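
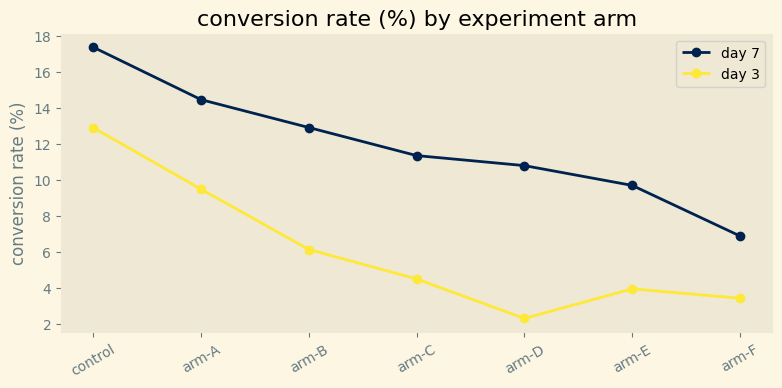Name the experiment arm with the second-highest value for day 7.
Top 3 for day 7: control ≈ 18, arm-A ≈ 14, arm-B ≈ 12.

arm-A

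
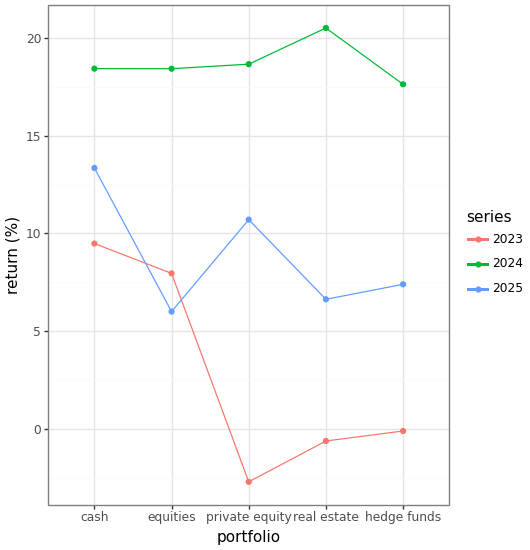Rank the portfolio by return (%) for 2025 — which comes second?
Top 3 for 2025: cash ≈ 14, private equity ≈ 10, hedge funds ≈ 8.

private equity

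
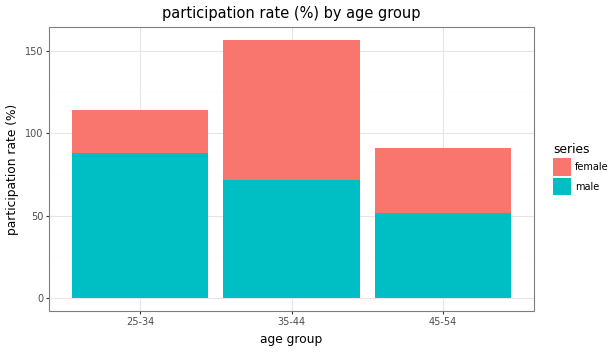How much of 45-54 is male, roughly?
male top ≈ 60, bottom ≈ 0; segment ≈ 60.

≈ 60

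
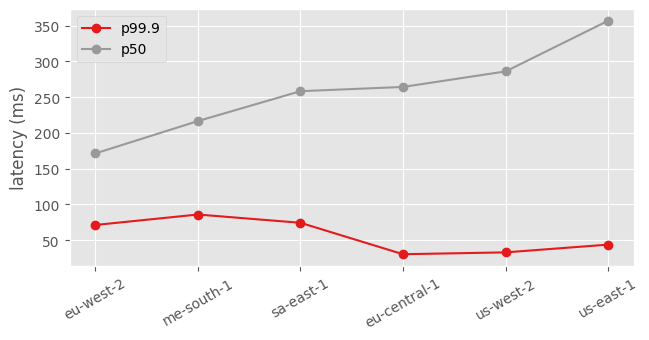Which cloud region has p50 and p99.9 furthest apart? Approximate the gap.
us-east-1, ≈ 300 ms

us-east-1: p50 ≈ 350, p99.9 ≈ 50 → gap ≈ 300. Next-largest (us-west-2) is only ≈ 250.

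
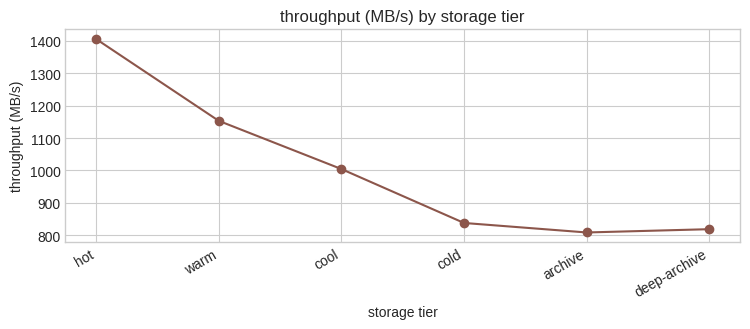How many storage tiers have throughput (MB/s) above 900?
Above 900: hot, warm, cool.

3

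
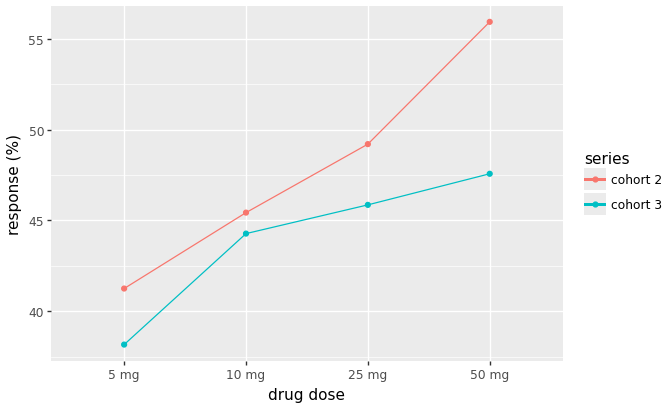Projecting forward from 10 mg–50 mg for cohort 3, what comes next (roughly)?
≈ 50

Last three: 44, 46, 48 → slope ≈ 2/step → next ≈ 50.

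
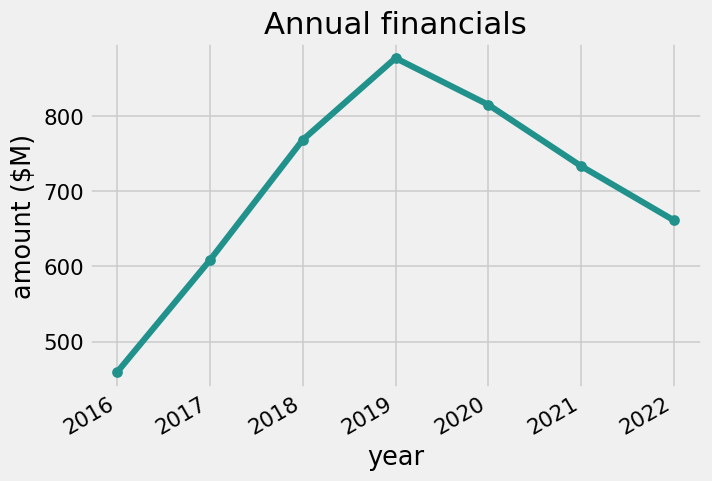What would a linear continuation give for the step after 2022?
Last three: 800, 750, 650 → slope ≈ -75/step → next ≈ 575.

≈ 575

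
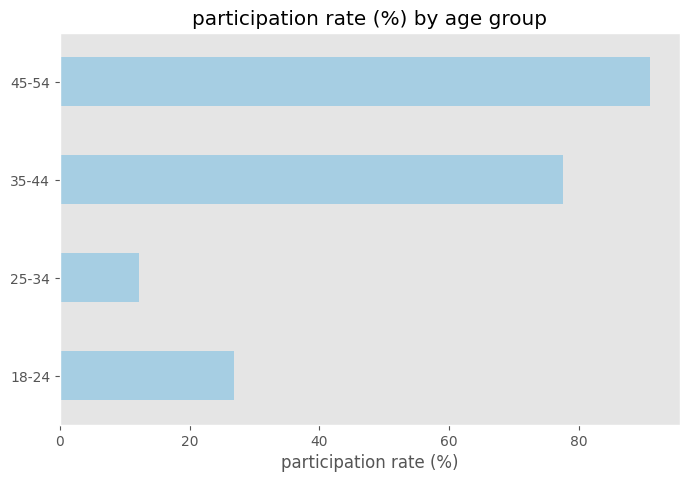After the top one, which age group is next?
35-44

Top 3: 45-54 ≈ 90, 35-44 ≈ 80, 18-24 ≈ 30.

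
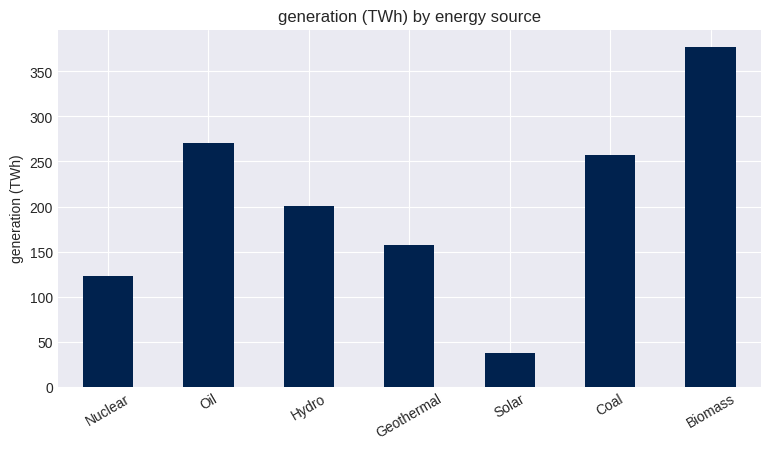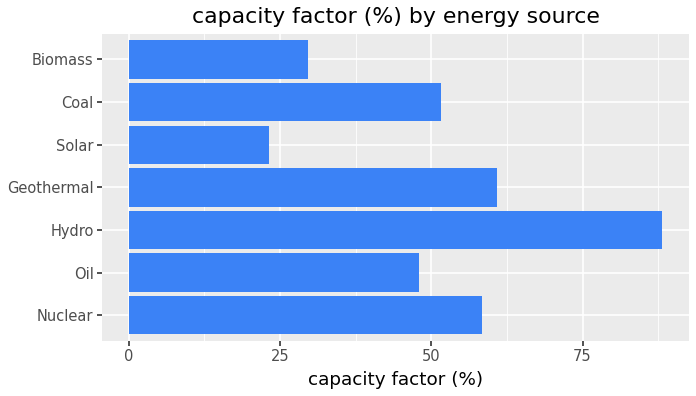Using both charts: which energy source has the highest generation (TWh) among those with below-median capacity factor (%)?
Chart 2 median capacity factor (%) ≈ 50; below-median energy sources: Oil, Solar, Biomass. Among those, Biomass has the highest generation (TWh) (≈ 400).

Biomass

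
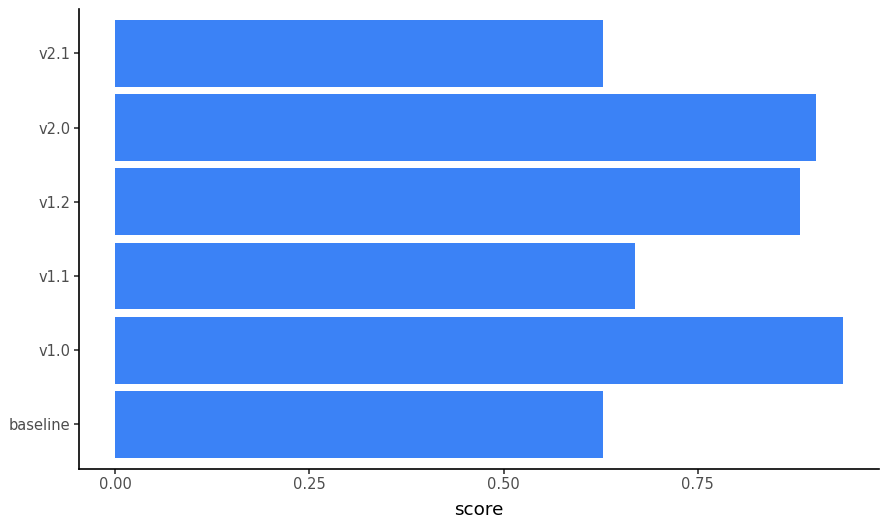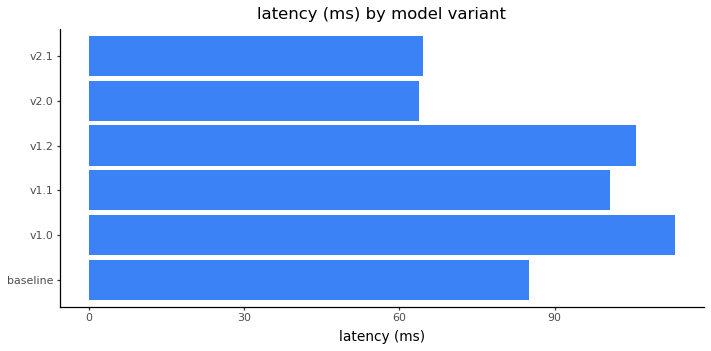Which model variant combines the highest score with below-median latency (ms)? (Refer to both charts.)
Chart 2 median latency (ms) ≈ 100; below-median model variants: baseline, v2.0, v2.1. Among those, v2.0 has the highest score (≈ 0.9).

v2.0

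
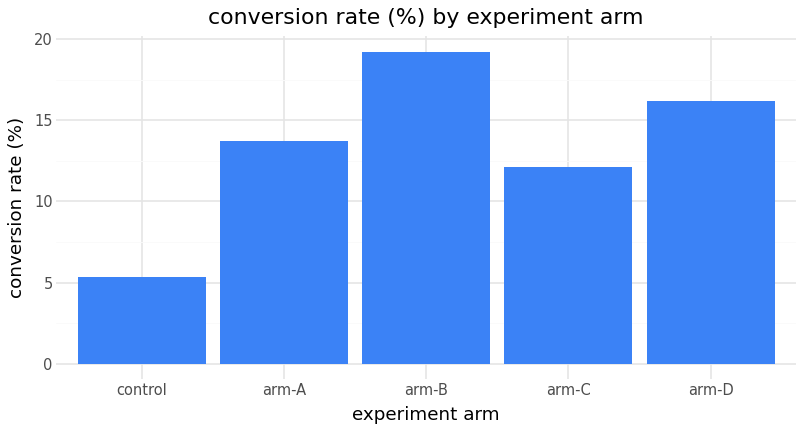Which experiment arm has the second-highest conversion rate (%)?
arm-D

Top 3: arm-B ≈ 20, arm-D ≈ 16, arm-A ≈ 14.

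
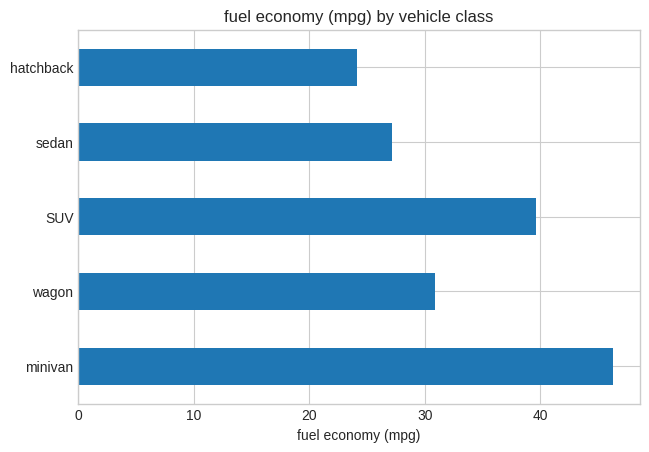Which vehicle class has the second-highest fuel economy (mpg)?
SUV

Top 3: minivan ≈ 45, SUV ≈ 40, wagon ≈ 30.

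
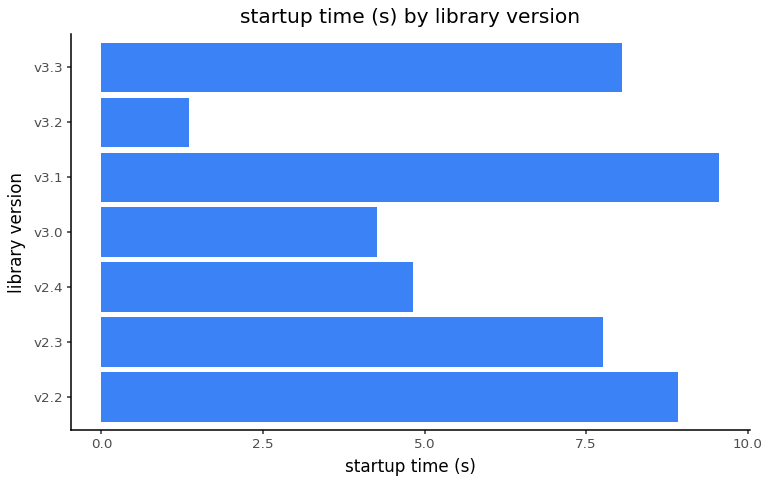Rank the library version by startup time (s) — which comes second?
Top 3: v3.1 ≈ 10, v2.2 ≈ 9, v3.3 ≈ 8.

v2.2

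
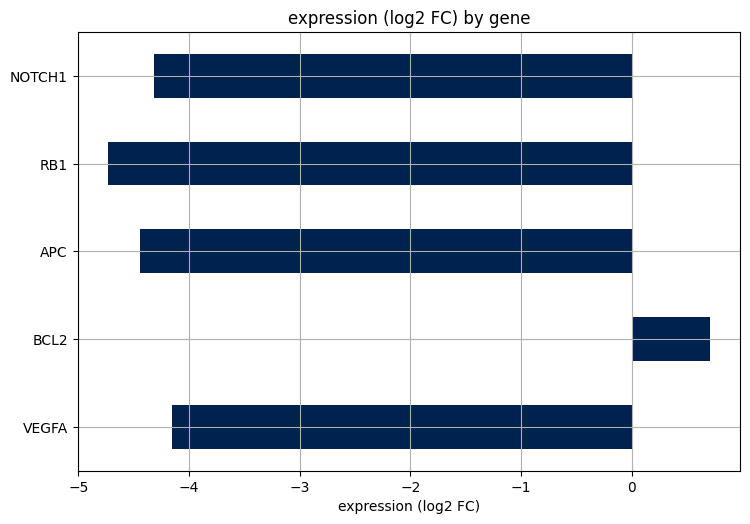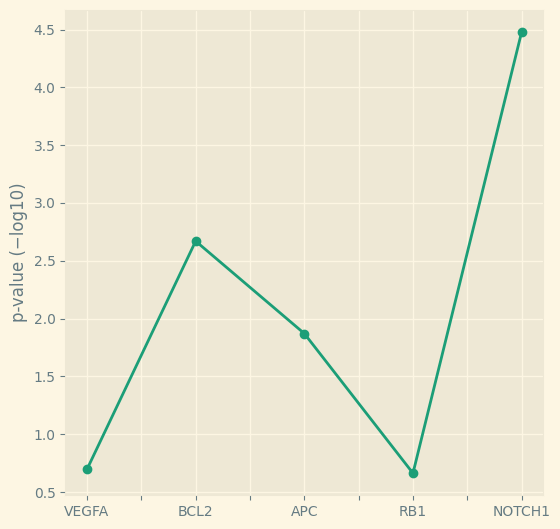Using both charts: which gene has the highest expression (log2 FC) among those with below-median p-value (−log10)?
Chart 2 median p-value (−log10) ≈ 2; below-median genes: VEGFA, RB1. Among those, VEGFA has the highest expression (log2 FC) (≈ -4.2).

VEGFA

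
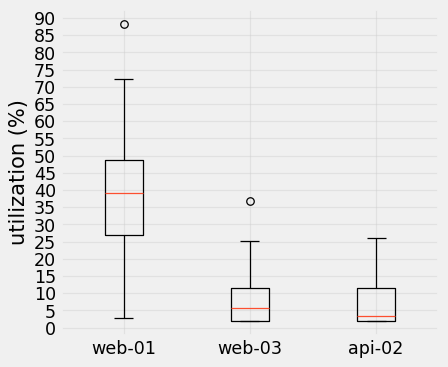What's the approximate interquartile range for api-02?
Q3 ≈ 10, Q1 ≈ 0; IQR ≈ 10.

≈ 10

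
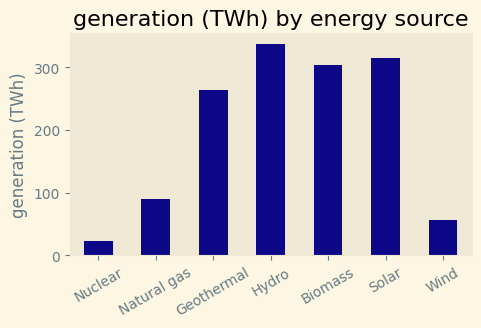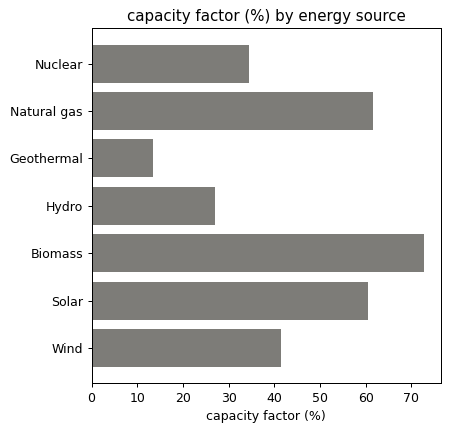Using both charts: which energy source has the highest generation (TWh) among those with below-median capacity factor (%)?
Hydro

Chart 2 median capacity factor (%) ≈ 40; below-median energy sources: Nuclear, Geothermal, Hydro. Among those, Hydro has the highest generation (TWh) (≈ 350).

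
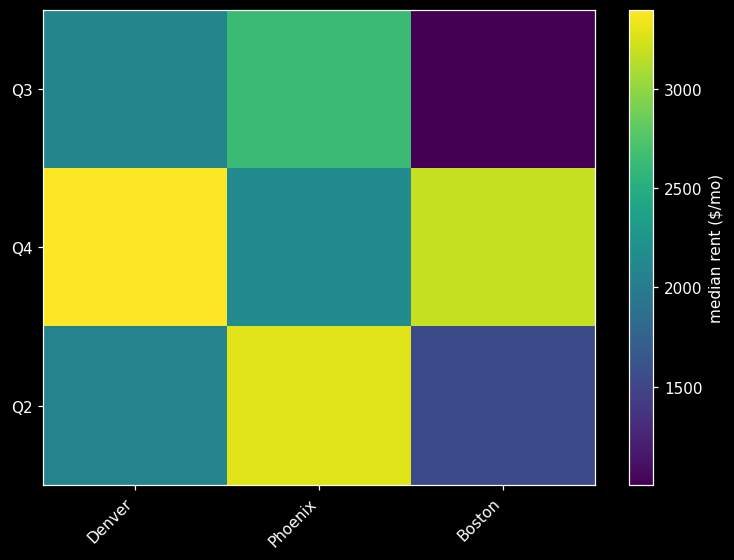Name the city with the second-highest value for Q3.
Top 3 for Q3: Phoenix ≈ 2600, Denver ≈ 2200, Boston ≈ 1000.

Denver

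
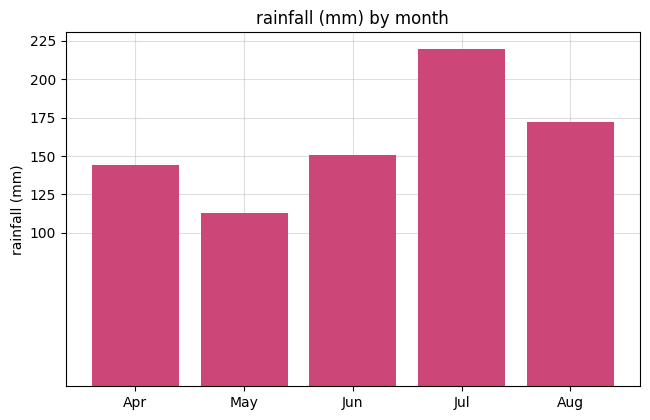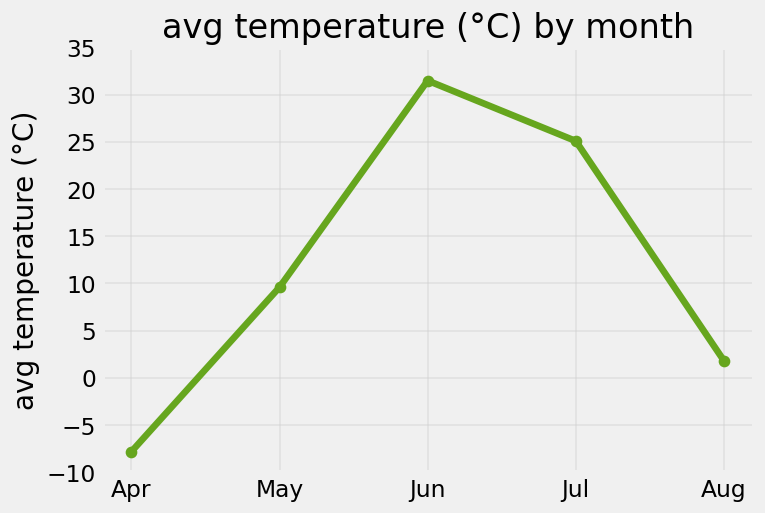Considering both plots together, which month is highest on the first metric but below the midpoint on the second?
Aug

Chart 2 median avg temperature (°C) ≈ 10; below-median months: Apr, Aug. Among those, Aug has the highest rainfall (mm) (≈ 175).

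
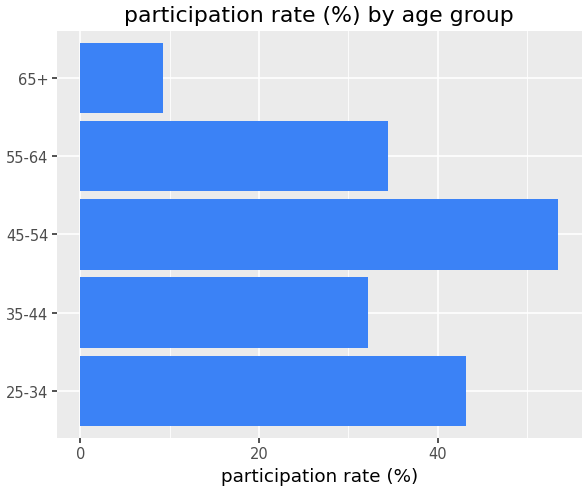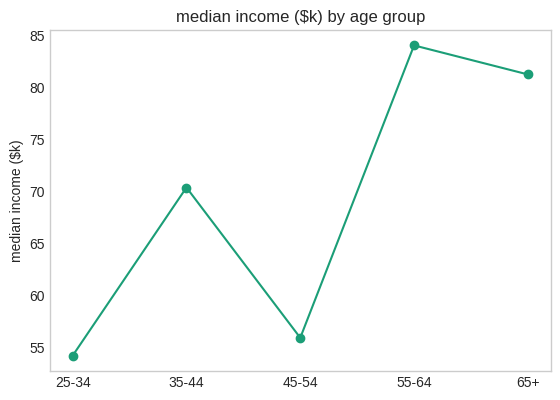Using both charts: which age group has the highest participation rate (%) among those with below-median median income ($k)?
45-54

Chart 2 median median income ($k) ≈ 70; below-median age groups: 25-34, 45-54. Among those, 45-54 has the highest participation rate (%) (≈ 55).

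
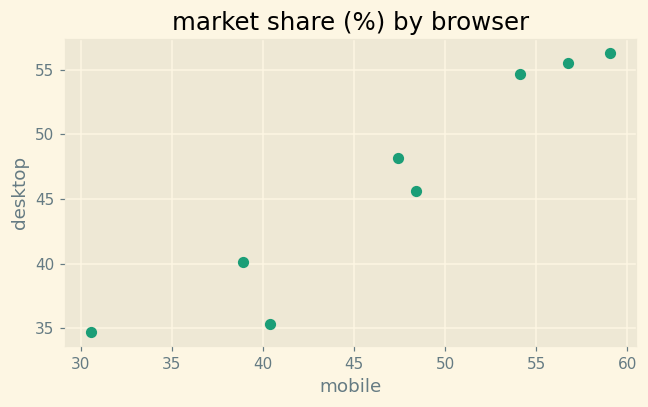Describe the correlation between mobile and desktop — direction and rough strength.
positive, strong

Points are positively correlated; strong (|r| ≈ 1.0).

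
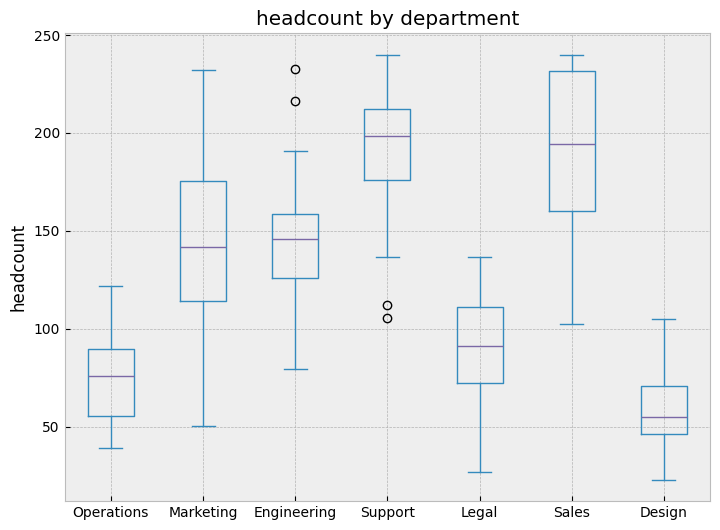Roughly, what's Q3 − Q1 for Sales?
≈ 80

Q3 ≈ 240, Q1 ≈ 160; IQR ≈ 80.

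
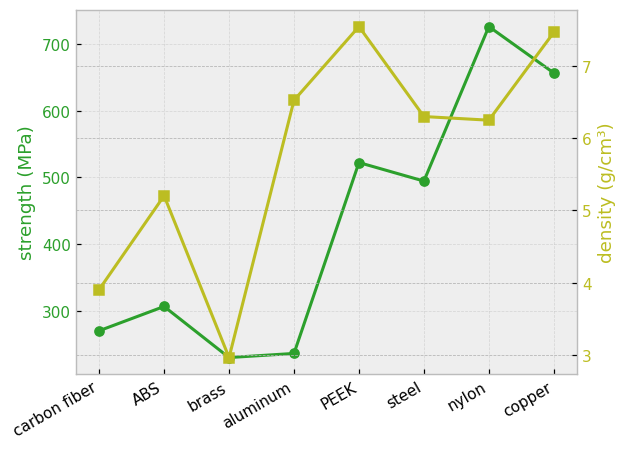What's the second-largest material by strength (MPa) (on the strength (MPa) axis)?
Top 3 (on the strength (MPa) axis): nylon ≈ 750, copper ≈ 650, PEEK ≈ 500.

copper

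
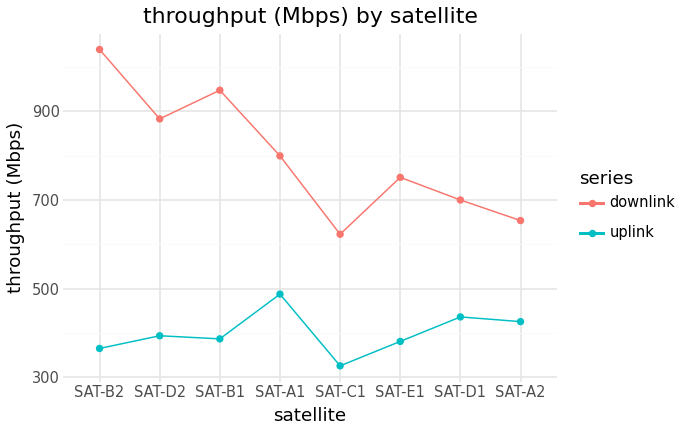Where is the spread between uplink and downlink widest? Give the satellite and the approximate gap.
SAT-B2, ≈ 600 Mbps

SAT-B2: uplink ≈ 400, downlink ≈ 1000 → gap ≈ 600. Next-largest (SAT-B1) is only ≈ 500.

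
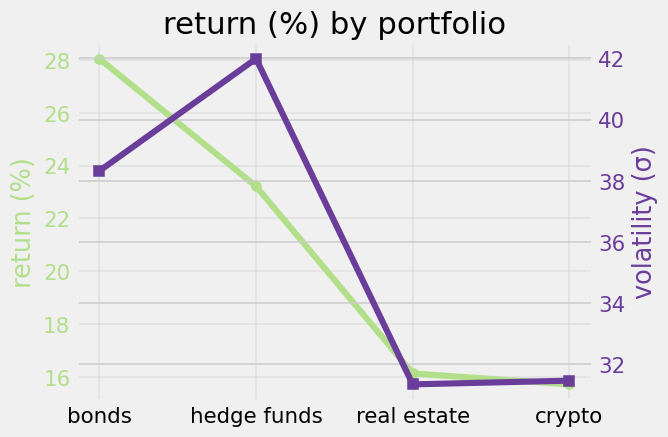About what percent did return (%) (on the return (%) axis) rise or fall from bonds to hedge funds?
≈ -14.3%

bonds ≈ 28, hedge funds ≈ 24; (24 − 28) / 28 ≈ -14.3%.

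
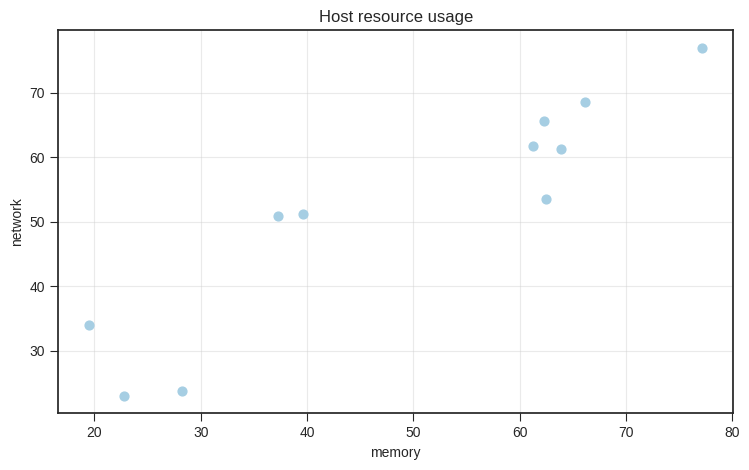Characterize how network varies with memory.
positive, strong

Points are positively correlated; strong (|r| ≈ 0.9).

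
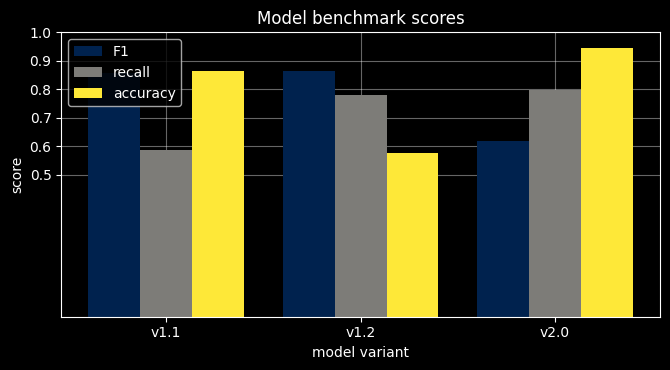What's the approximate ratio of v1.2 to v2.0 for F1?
v1.2 ≈ 0.9, v2.0 ≈ 0.6; 0.9/0.6 ≈ 1.5.

≈ 1.5×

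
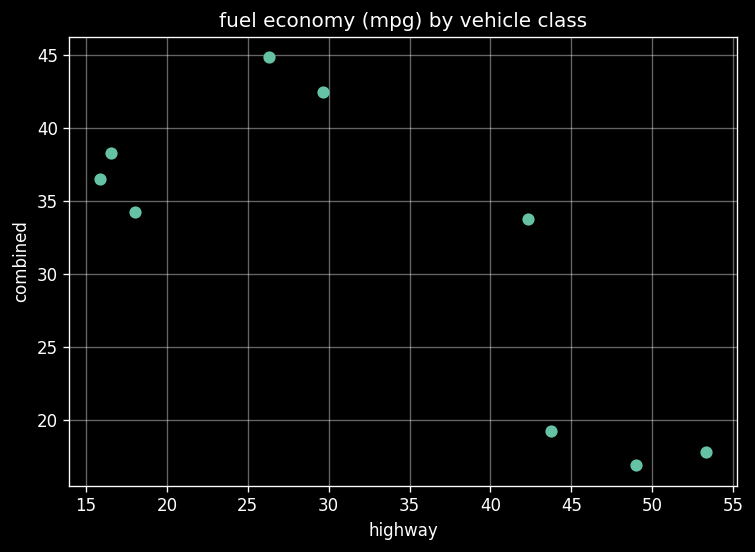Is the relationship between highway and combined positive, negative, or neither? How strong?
negative, strong

Points are negatively correlated; strong (|r| ≈ 0.8).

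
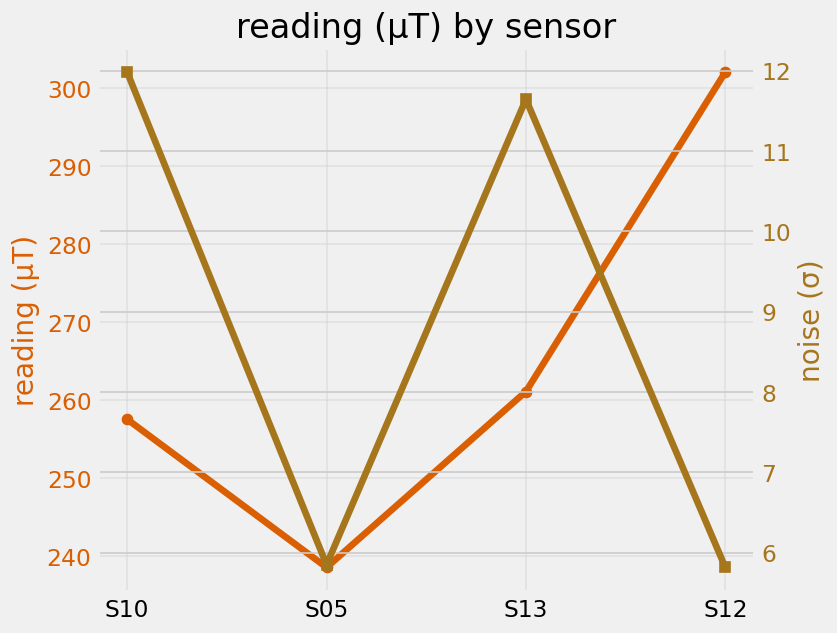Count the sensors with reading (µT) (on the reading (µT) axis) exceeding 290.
1

Above 290: S12.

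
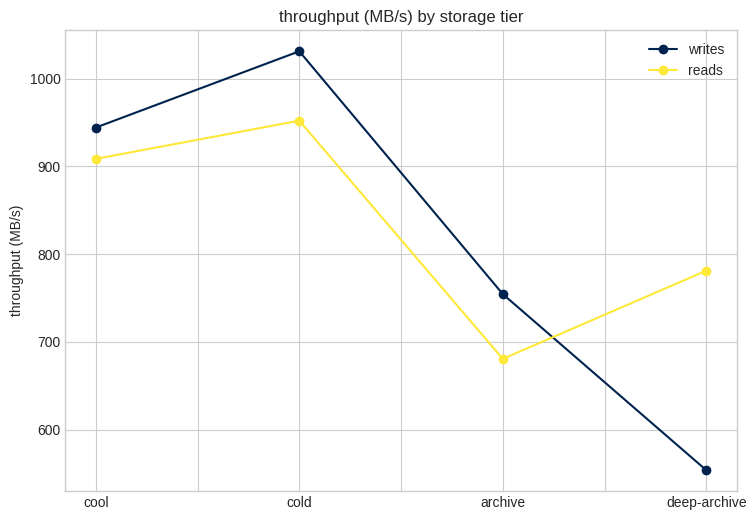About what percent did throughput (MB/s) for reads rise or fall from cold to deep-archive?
≈ -15.8%

cold ≈ 950, deep-archive ≈ 800; (800 − 950) / 950 ≈ -15.8%.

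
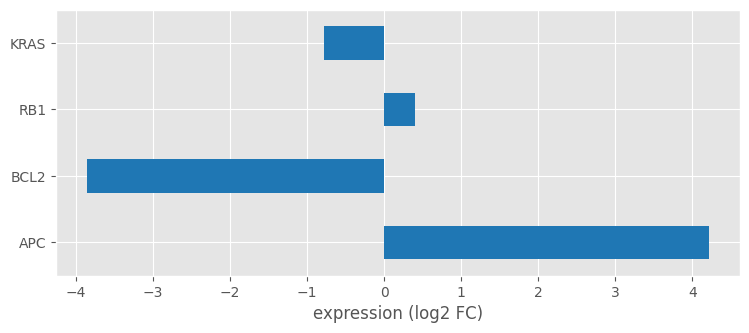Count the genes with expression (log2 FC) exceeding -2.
Above -2: APC, RB1, KRAS.

3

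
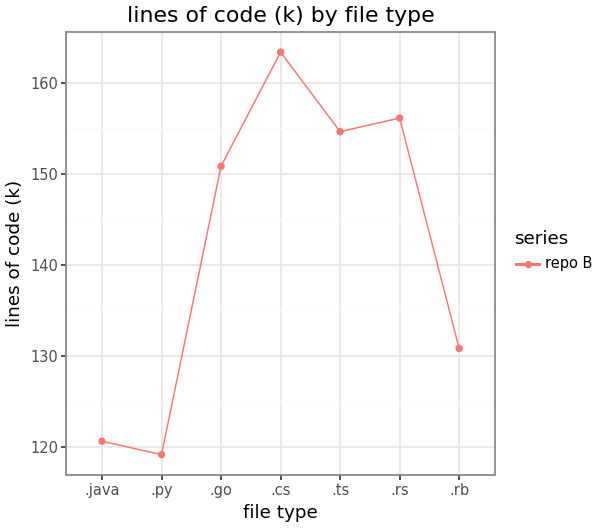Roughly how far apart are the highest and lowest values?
≈ 45

Max .cs ≈ 165, min .py ≈ 120; range ≈ 45.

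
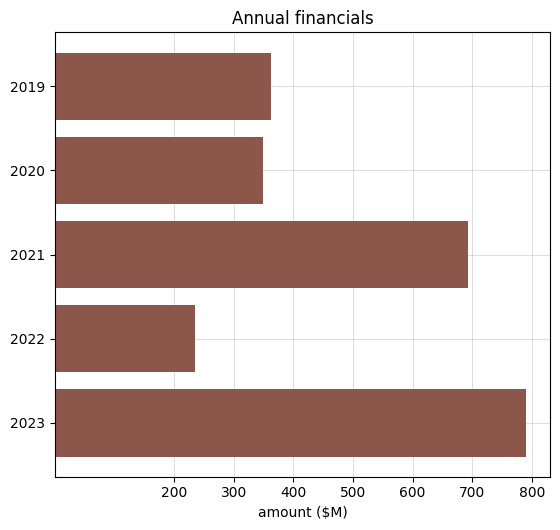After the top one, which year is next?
Top 3: 2023 ≈ 800, 2021 ≈ 700, 2019 ≈ 400.

2021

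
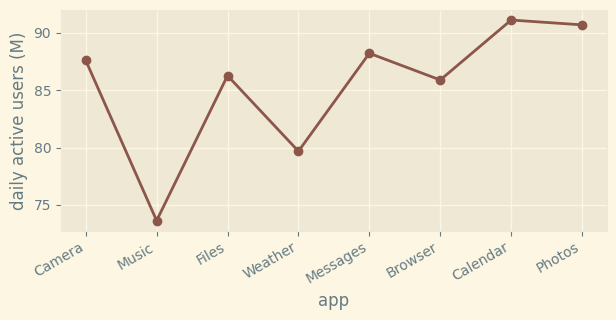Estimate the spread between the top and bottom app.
≈ 18

Max Calendar ≈ 92, min Music ≈ 74; range ≈ 18.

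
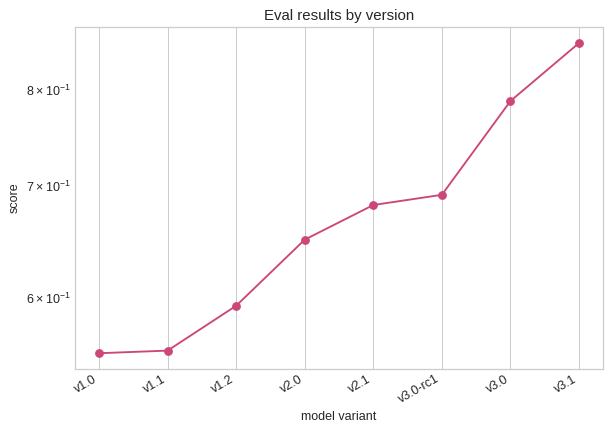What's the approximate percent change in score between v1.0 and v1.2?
≈ +9.1%

v1.0 ≈ 0.55, v1.2 ≈ 0.60; (0.60 − 0.55) / 0.55 ≈ +9.1%.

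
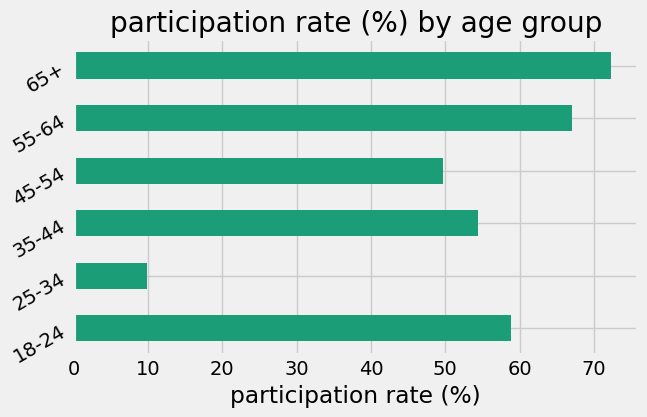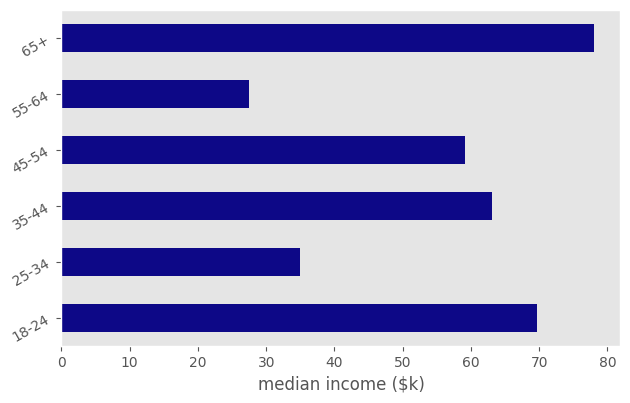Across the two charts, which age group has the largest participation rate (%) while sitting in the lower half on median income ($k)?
Chart 2 median median income ($k) ≈ 60; below-median age groups: 25-34, 45-54, 55-64. Among those, 55-64 has the highest participation rate (%) (≈ 70).

55-64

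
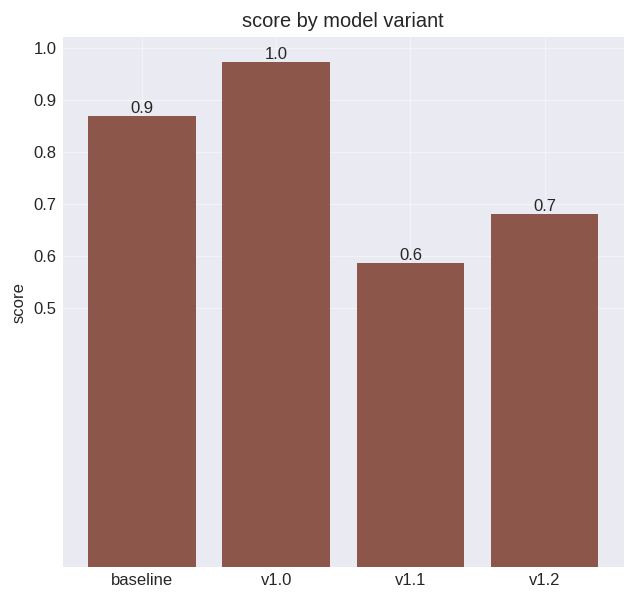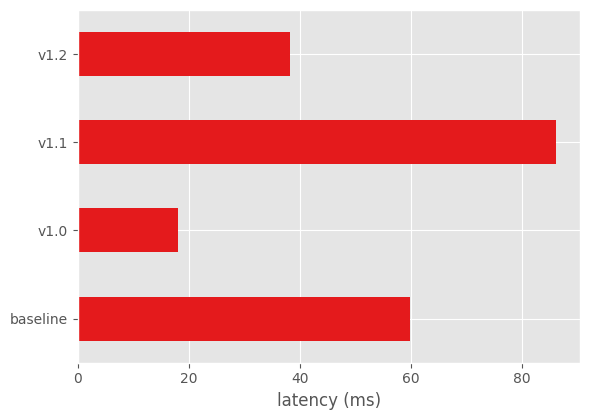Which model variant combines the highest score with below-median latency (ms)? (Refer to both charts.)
Chart 2 median latency (ms) ≈ 50; below-median model variants: v1.0, v1.2. Among those, v1.0 has the highest score (≈ 1).

v1.0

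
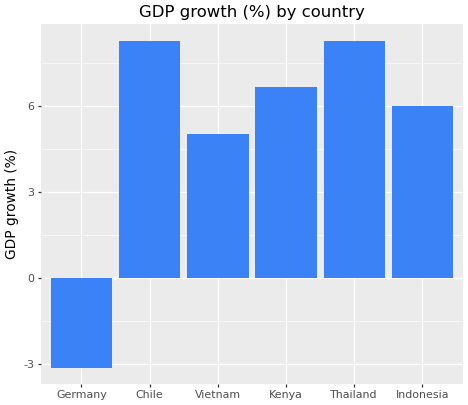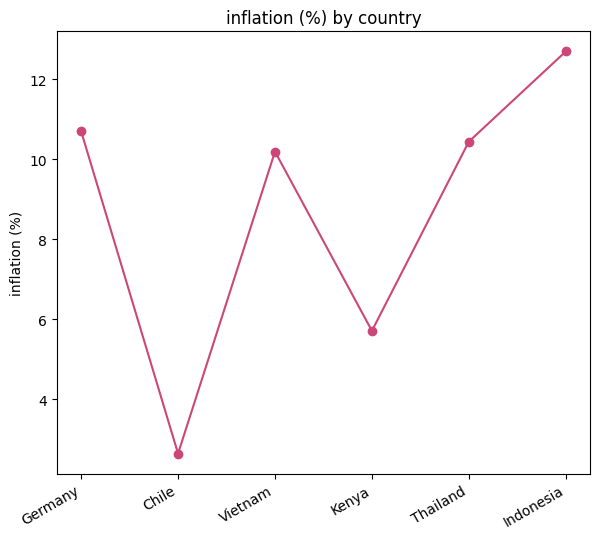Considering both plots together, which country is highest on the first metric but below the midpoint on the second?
Chart 2 median inflation (%) ≈ 10; below-median countries: Chile, Vietnam, Kenya. Among those, Chile has the highest GDP growth (%) (≈ 8).

Chile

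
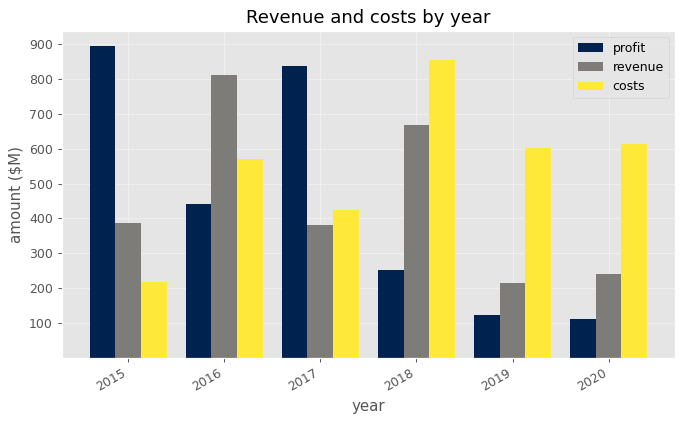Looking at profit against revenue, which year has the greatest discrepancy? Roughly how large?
2015, ≈ 500 $M

2015: profit ≈ 900, revenue ≈ 400 → gap ≈ 500. Next-largest (2017) is only ≈ 400.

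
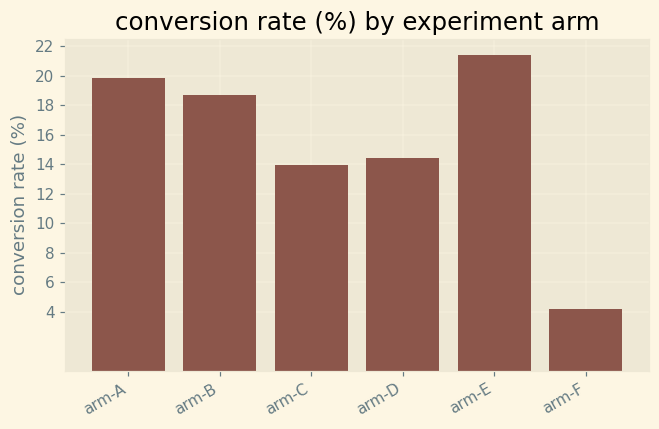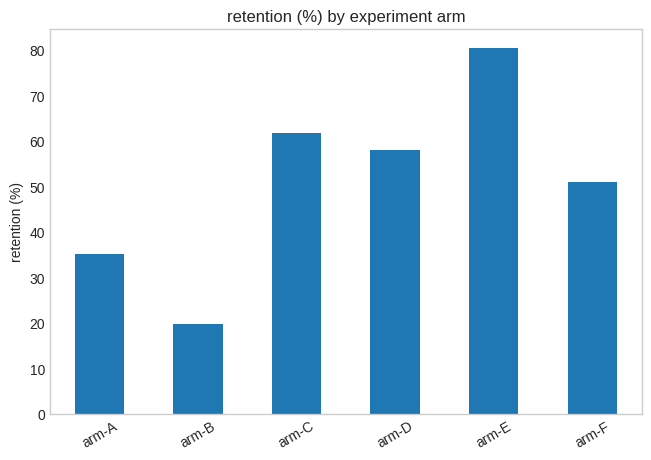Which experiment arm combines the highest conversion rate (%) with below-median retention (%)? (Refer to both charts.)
Chart 2 median retention (%) ≈ 50; below-median experiment arms: arm-A, arm-B, arm-F. Among those, arm-A has the highest conversion rate (%) (≈ 20).

arm-A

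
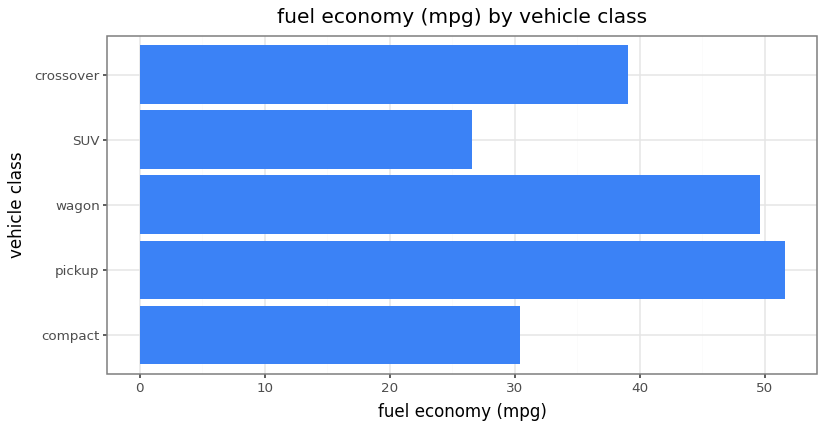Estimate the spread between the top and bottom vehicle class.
Max pickup ≈ 50, min SUV ≈ 25; range ≈ 25.

≈ 25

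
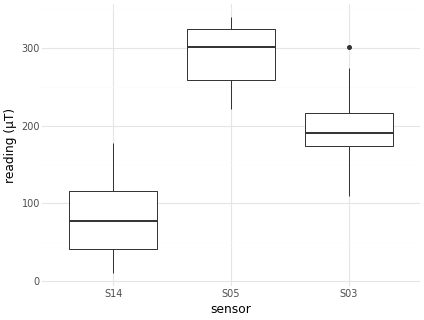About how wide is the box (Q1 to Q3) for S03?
Q3 ≈ 225, Q1 ≈ 175; IQR ≈ 50.

≈ 50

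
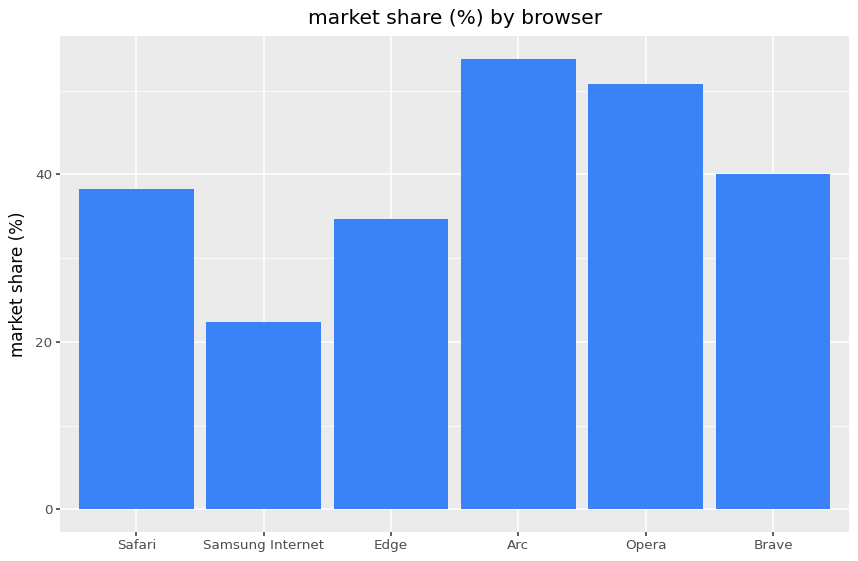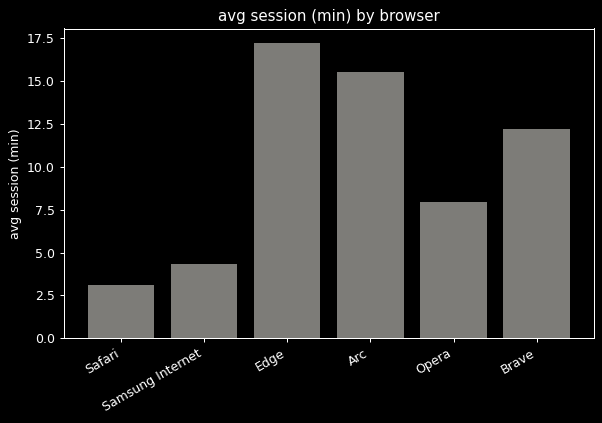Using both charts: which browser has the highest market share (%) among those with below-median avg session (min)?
Chart 2 median avg session (min) ≈ 10; below-median browsers: Safari, Samsung Internet, Opera. Among those, Opera has the highest market share (%) (≈ 50).

Opera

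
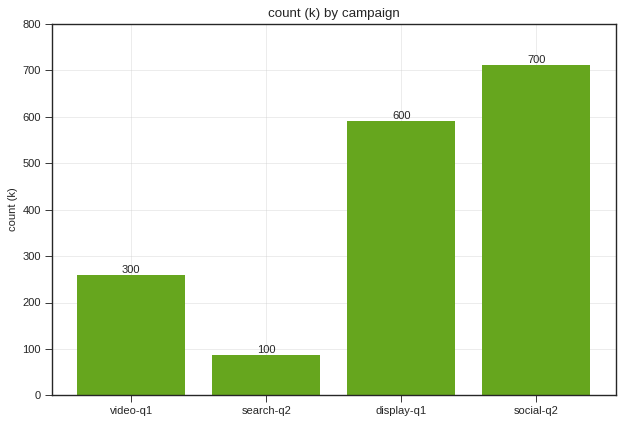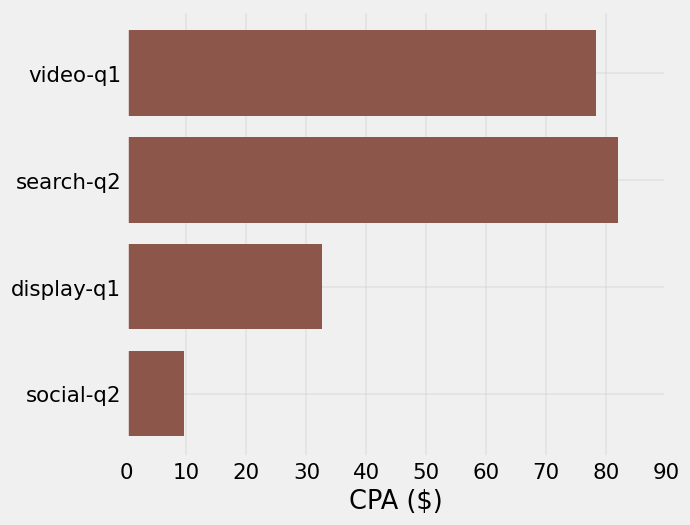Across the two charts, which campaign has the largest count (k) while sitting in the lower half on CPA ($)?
Chart 2 median CPA ($) ≈ 60; below-median campaigns: display-q1, social-q2. Among those, social-q2 has the highest count (k) (≈ 700).

social-q2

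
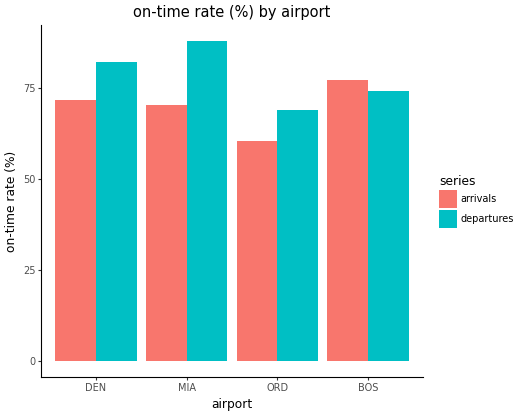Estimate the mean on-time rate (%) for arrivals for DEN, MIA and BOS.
(70 + 70 + 80) / 3 ≈ 73.

≈ 73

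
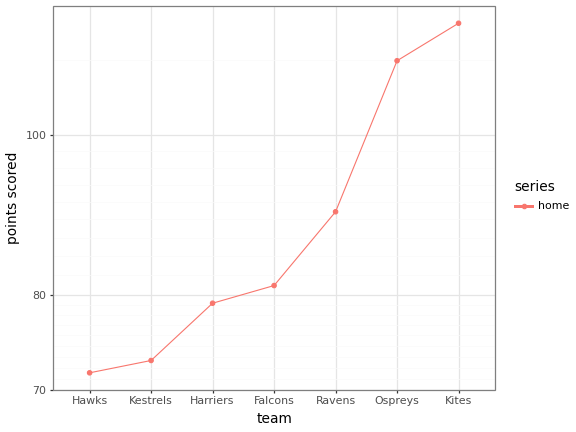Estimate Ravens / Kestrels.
≈ 1.2×

Ravens ≈ 90, Kestrels ≈ 75; 90/75 ≈ 1.2.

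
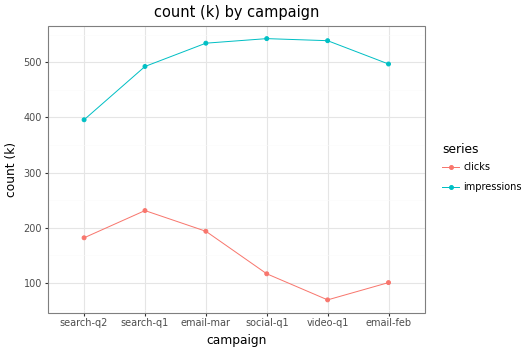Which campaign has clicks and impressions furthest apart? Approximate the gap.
video-q1, ≈ 500 k

video-q1: clicks ≈ 50, impressions ≈ 550 → gap ≈ 500. Next-largest (social-q1) is only ≈ 450.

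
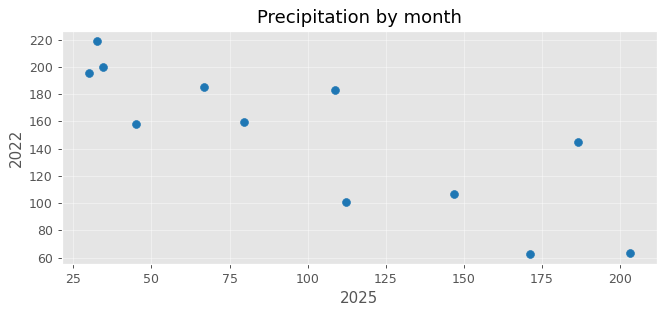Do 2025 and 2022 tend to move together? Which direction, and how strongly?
Points are negatively correlated; strong (|r| ≈ 0.8).

negative, strong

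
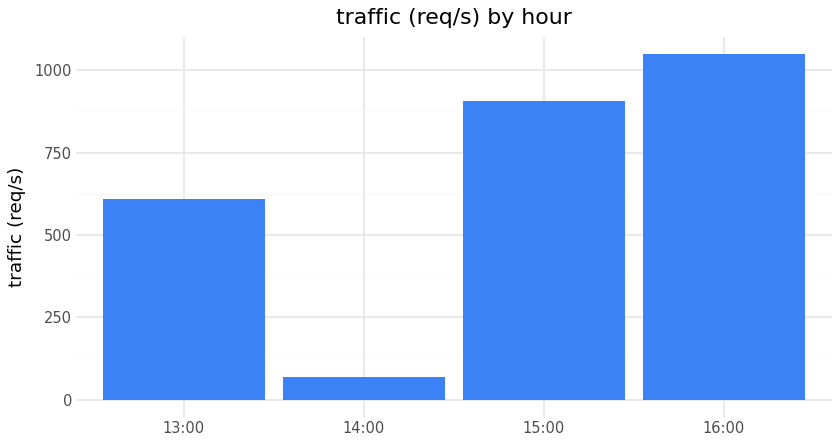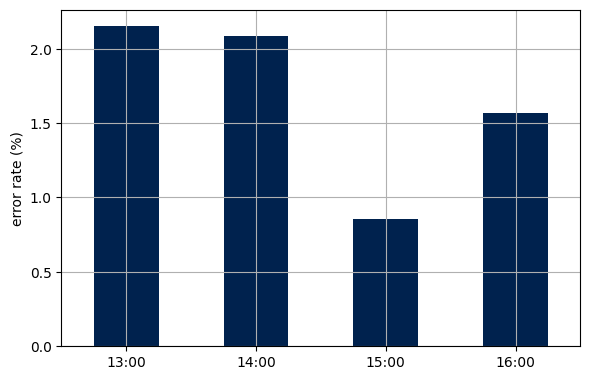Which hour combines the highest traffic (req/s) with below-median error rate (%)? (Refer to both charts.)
Chart 2 median error rate (%) ≈ 1.8; below-median hours: 15:00, 16:00. Among those, 16:00 has the highest traffic (req/s) (≈ 1000).

16:00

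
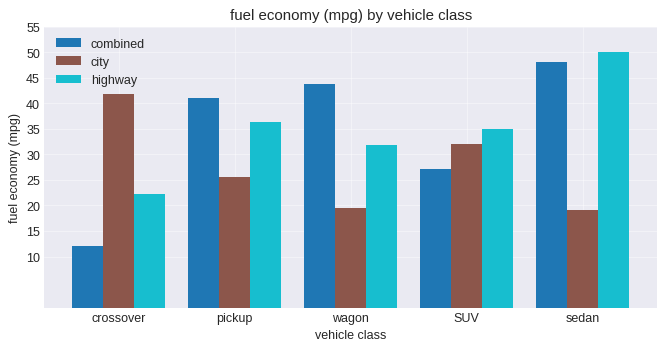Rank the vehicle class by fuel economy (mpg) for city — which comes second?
SUV

Top 3 for city: crossover ≈ 40, SUV ≈ 30, pickup ≈ 25.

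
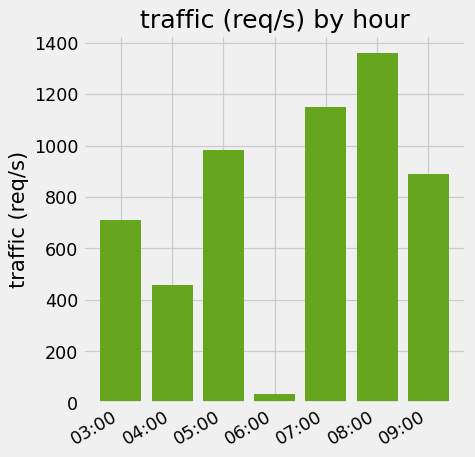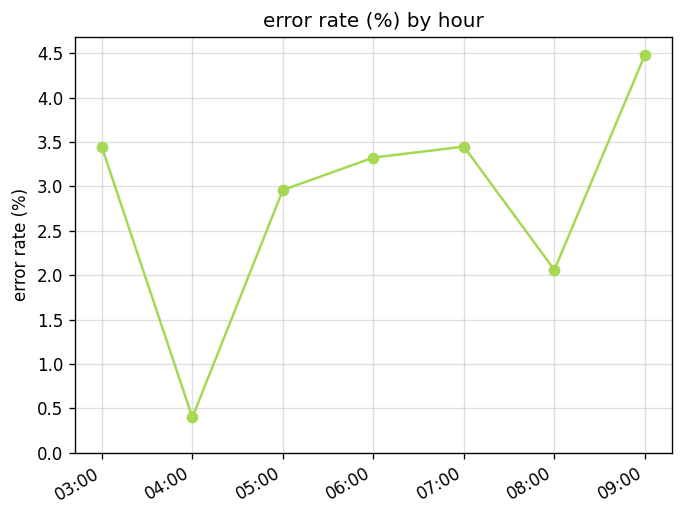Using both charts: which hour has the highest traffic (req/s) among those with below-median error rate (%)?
08:00

Chart 2 median error rate (%) ≈ 3.5; below-median hours: 04:00, 05:00, 08:00. Among those, 08:00 has the highest traffic (req/s) (≈ 1400).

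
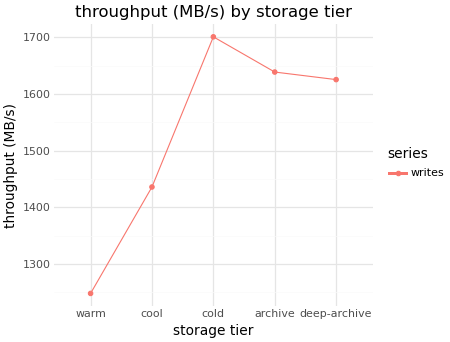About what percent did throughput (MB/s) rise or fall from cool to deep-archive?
cool ≈ 1450, deep-archive ≈ 1650; (1650 − 1450) / 1450 ≈ +13.8%.

≈ +13.8%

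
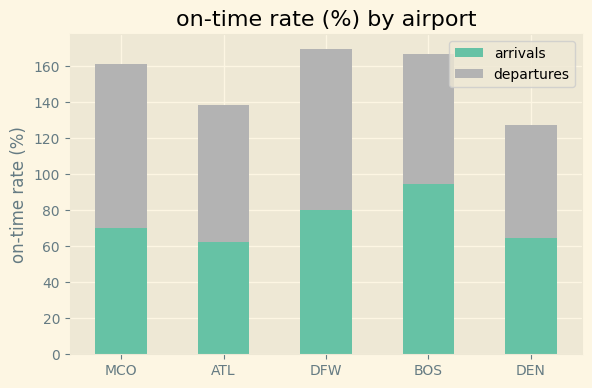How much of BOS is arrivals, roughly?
arrivals top ≈ 100, bottom ≈ 0; segment ≈ 100.

≈ 100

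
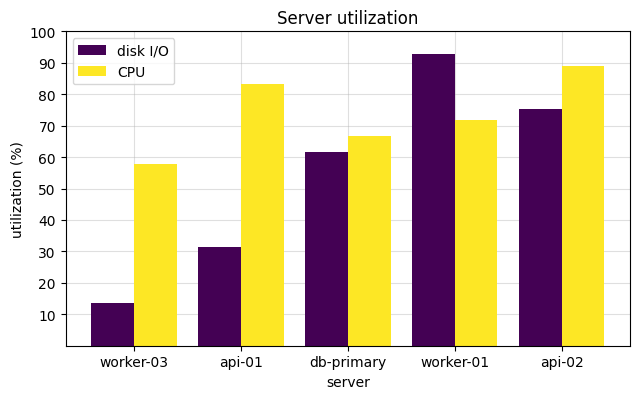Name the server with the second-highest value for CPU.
Top 3 for CPU: api-02 ≈ 90, api-01 ≈ 80, worker-01 ≈ 70.

api-01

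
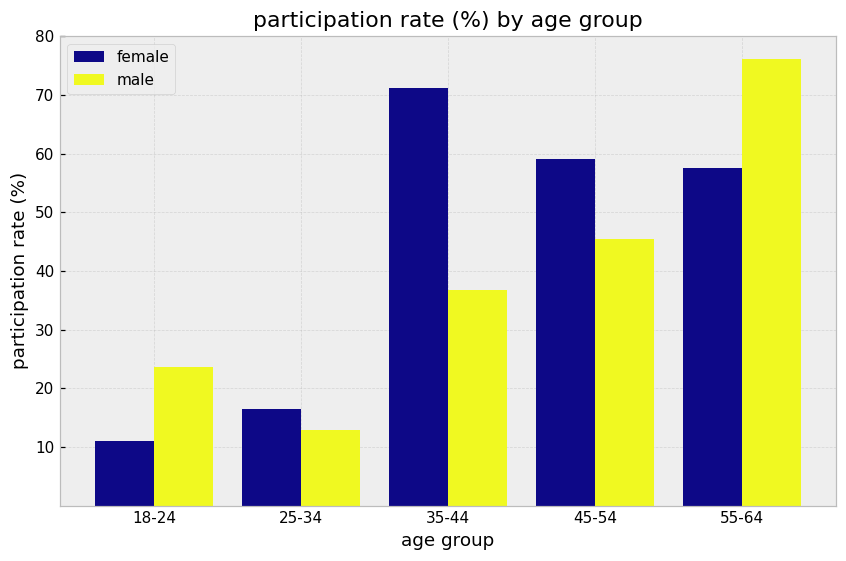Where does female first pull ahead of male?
18-24: female ≈ 10 vs male ≈ 20 (not yet); 25-34: female ≈ 20 vs male ≈ 10 (first crossover).

25-34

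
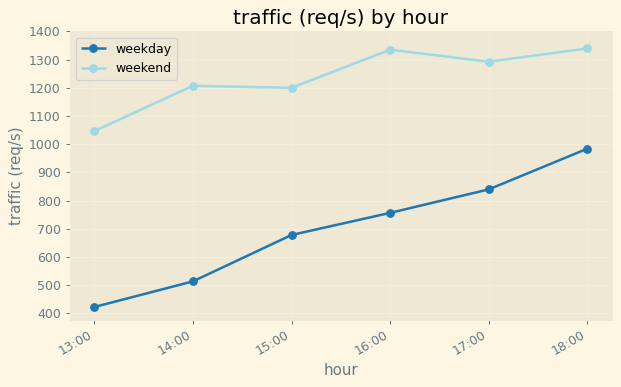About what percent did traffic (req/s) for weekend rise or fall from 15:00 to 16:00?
15:00 ≈ 1200, 16:00 ≈ 1300; (1300 − 1200) / 1200 ≈ +8.3%.

≈ +8.3%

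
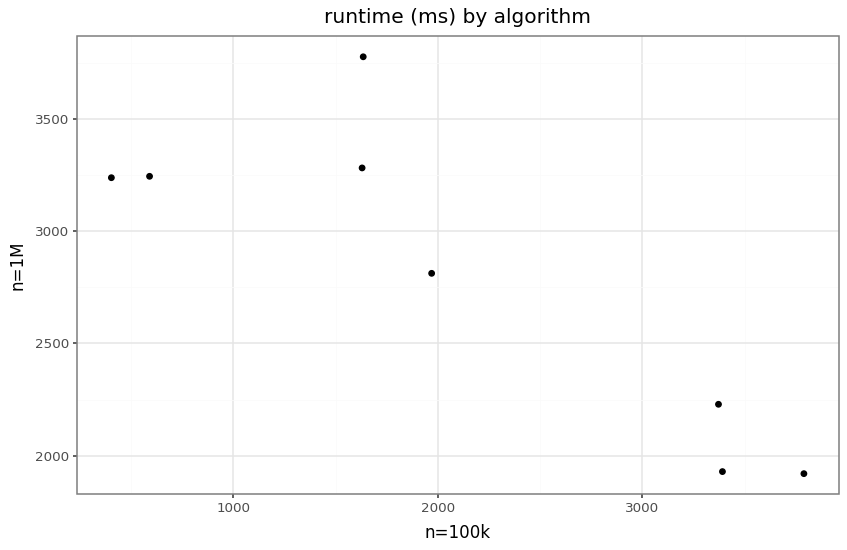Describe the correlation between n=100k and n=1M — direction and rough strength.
negative, strong

Points are negatively correlated; strong (|r| ≈ 0.9).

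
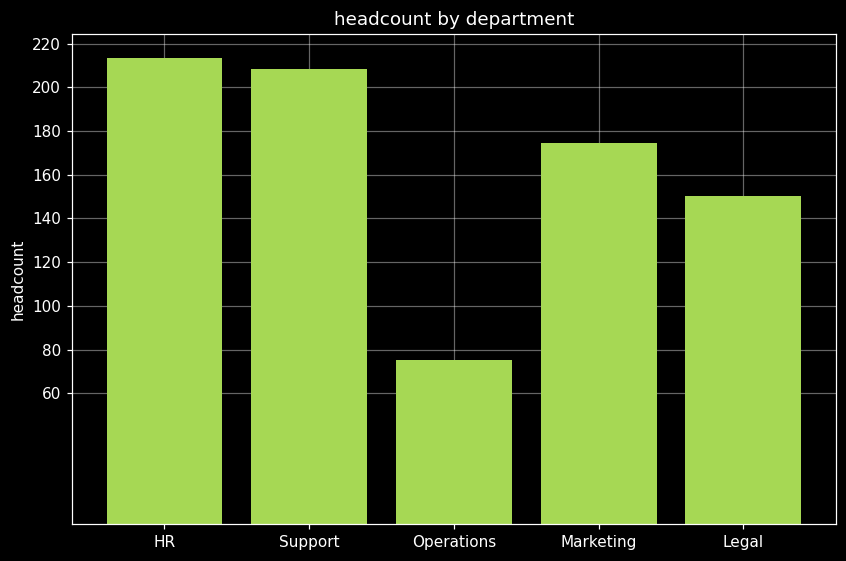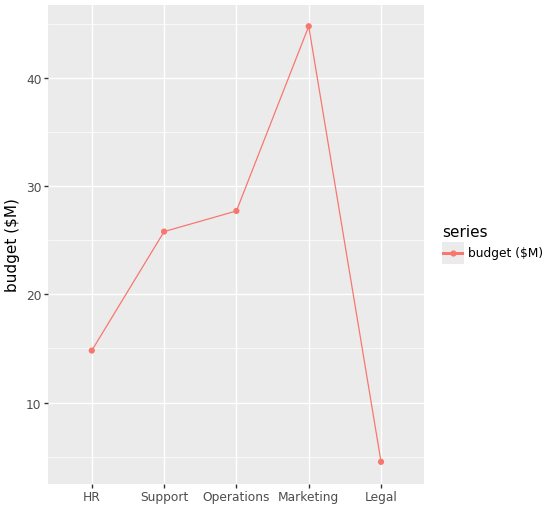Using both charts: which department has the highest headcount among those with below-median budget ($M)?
HR

Chart 2 median budget ($M) ≈ 25; below-median departments: HR, Legal. Among those, HR has the highest headcount (≈ 220).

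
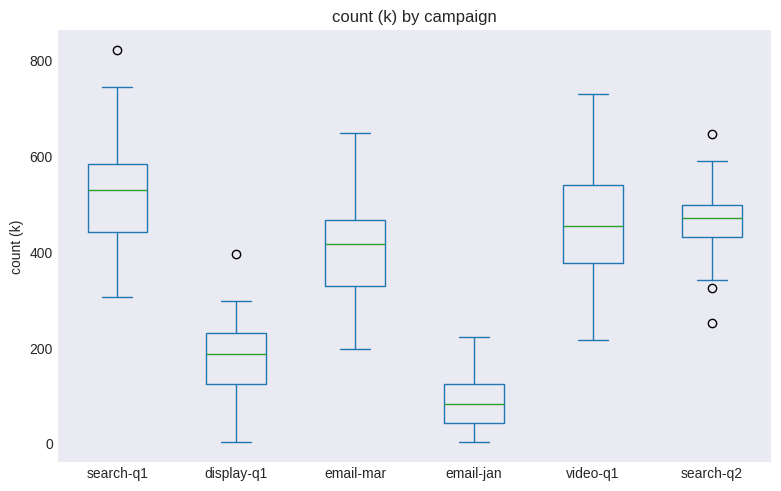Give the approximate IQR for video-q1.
≈ 150

Q3 ≈ 550, Q1 ≈ 400; IQR ≈ 150.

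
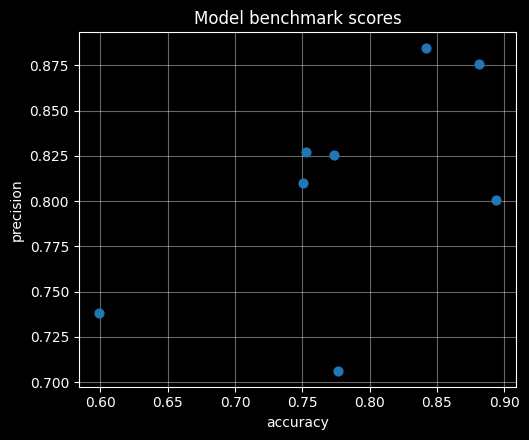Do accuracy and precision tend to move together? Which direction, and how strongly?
Points are positively correlated; moderate (|r| ≈ 0.6).

positive, moderate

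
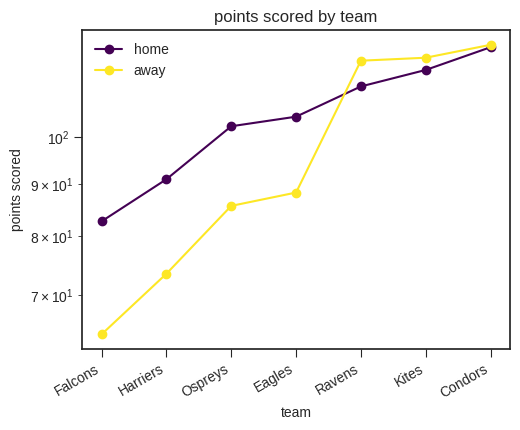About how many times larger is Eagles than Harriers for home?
Eagles ≈ 105, Harriers ≈ 90; 105/90 ≈ 1.17.

≈ 1.17×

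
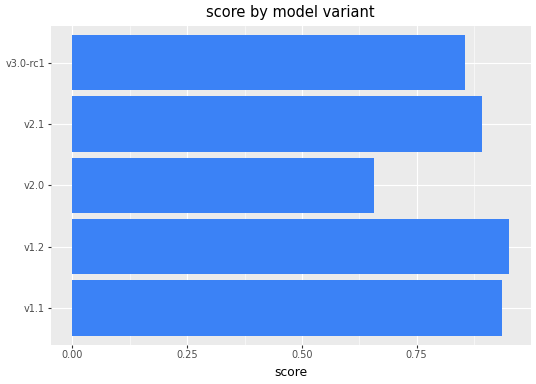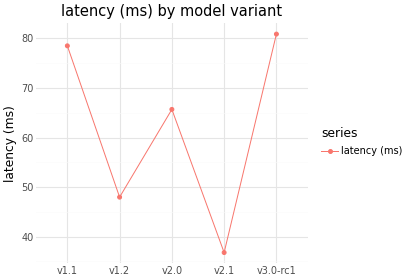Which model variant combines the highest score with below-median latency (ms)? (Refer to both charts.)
Chart 2 median latency (ms) ≈ 70; below-median model variants: v1.2, v2.1. Among those, v1.2 has the highest score (≈ 1).

v1.2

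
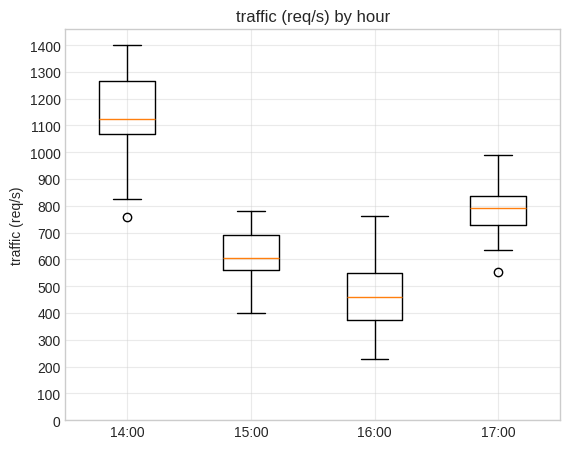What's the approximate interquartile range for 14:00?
Q3 ≈ 1300, Q1 ≈ 1100; IQR ≈ 200.

≈ 200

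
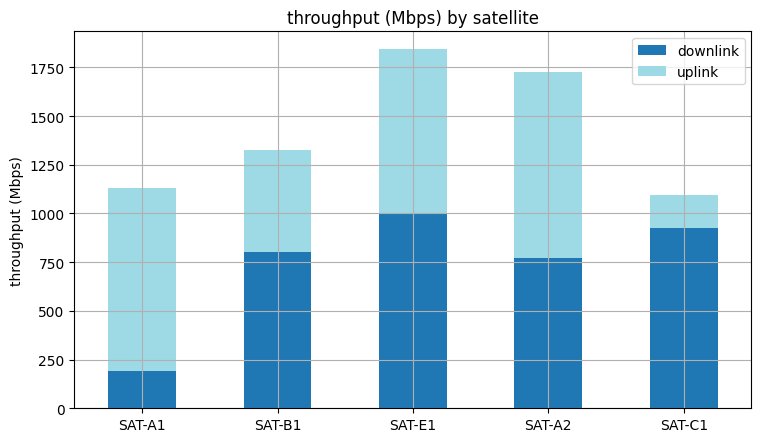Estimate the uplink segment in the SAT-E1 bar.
≈ 800

uplink top ≈ 1800, bottom ≈ 1000; segment ≈ 800.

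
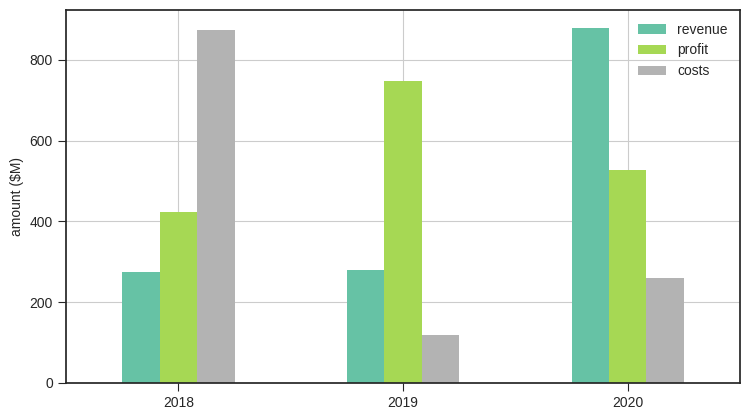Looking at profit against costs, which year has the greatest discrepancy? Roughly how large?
2019: profit ≈ 700, costs ≈ 100 → gap ≈ 600. Next-largest (2018) is only ≈ 500.

2019, ≈ 600 $M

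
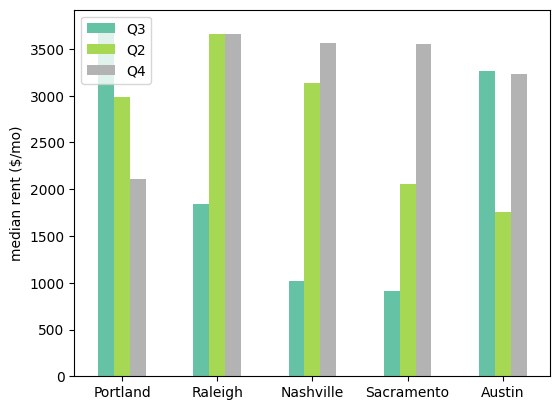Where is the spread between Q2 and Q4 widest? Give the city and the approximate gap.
Sacramento, ≈ 1500 $/mo

Sacramento: Q2 ≈ 2000, Q4 ≈ 3500 → gap ≈ 1500. Next-largest (Austin) is only ≈ 1000.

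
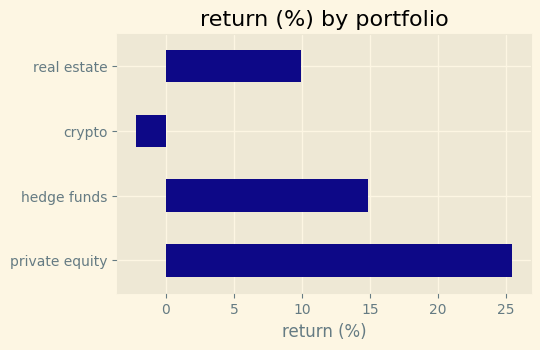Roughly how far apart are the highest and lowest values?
Max private equity ≈ 25, min crypto ≈ 0; range ≈ 25.

≈ 25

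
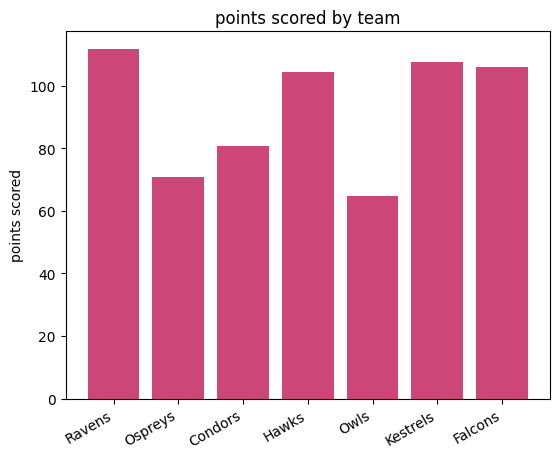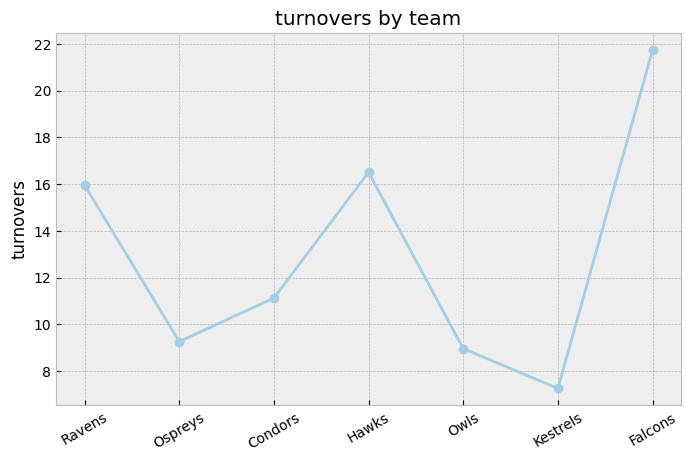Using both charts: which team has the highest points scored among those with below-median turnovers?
Kestrels

Chart 2 median turnovers ≈ 12; below-median teams: Ospreys, Owls, Kestrels. Among those, Kestrels has the highest points scored (≈ 100).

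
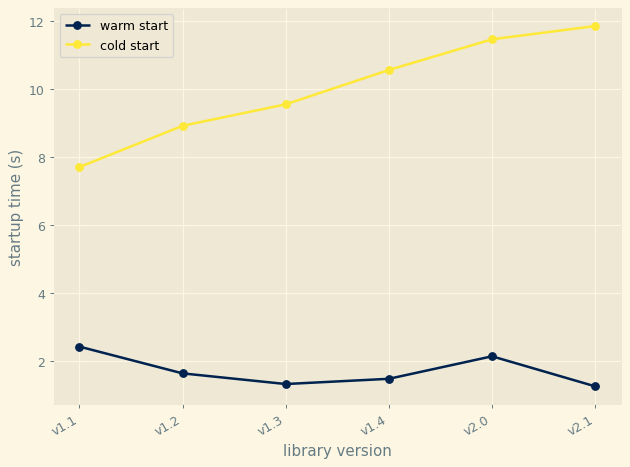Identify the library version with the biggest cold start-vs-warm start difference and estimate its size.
v2.1, ≈ 11 s

v2.1: cold start ≈ 12, warm start ≈ 1 → gap ≈ 11. Next-largest (v2.0) is only ≈ 9.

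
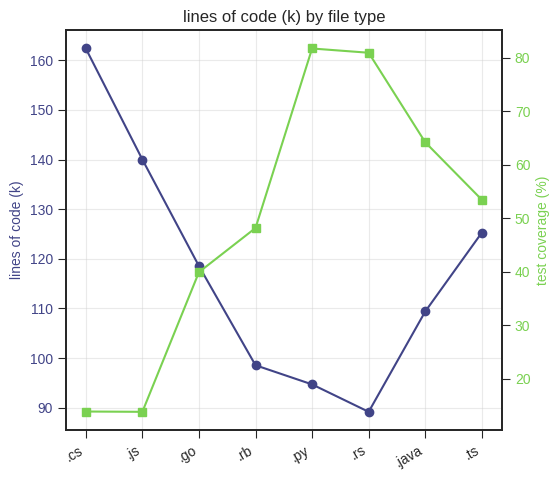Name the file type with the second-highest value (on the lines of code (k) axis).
.js

Top 3 (on the lines of code (k) axis): .cs ≈ 160, .js ≈ 140, .ts ≈ 130.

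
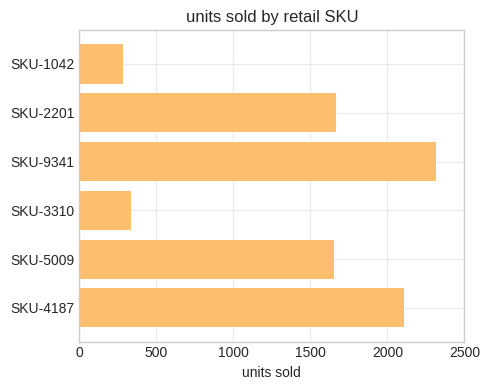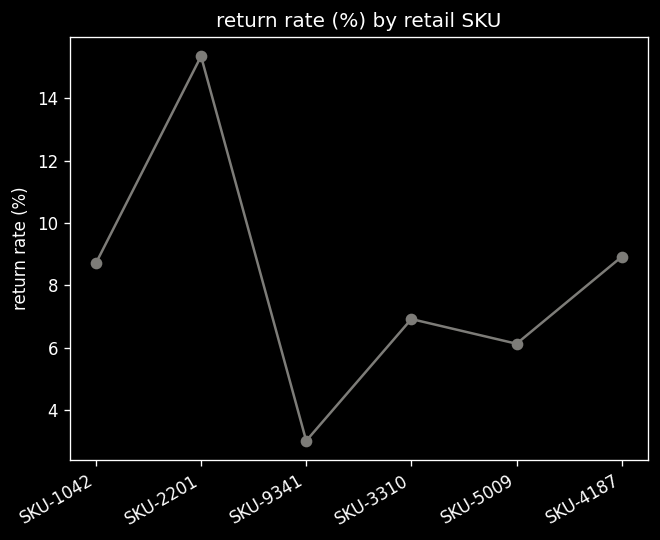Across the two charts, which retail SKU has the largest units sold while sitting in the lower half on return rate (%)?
Chart 2 median return rate (%) ≈ 8; below-median retail SKUs: SKU-9341, SKU-3310, SKU-5009. Among those, SKU-9341 has the highest units sold (≈ 2500).

SKU-9341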